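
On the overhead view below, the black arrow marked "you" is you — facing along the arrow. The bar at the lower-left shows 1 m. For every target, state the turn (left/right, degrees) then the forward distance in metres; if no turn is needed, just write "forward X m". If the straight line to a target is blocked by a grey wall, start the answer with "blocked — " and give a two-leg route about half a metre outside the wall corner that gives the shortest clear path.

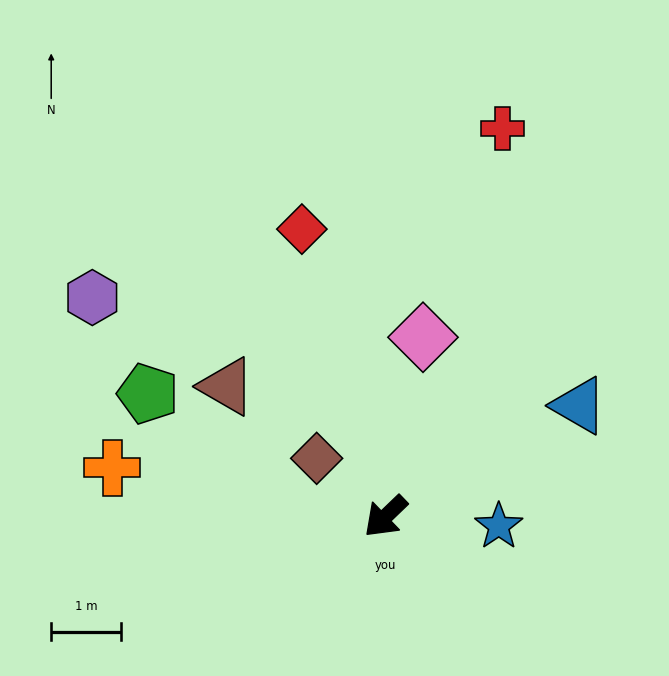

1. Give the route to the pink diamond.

turn right 146°, forward 2.6 m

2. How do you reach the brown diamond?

turn right 84°, forward 1.3 m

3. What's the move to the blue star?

turn left 131°, forward 1.6 m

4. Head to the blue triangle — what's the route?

turn left 166°, forward 3.2 m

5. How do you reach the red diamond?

turn right 118°, forward 4.3 m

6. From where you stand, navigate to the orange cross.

turn right 54°, forward 4.0 m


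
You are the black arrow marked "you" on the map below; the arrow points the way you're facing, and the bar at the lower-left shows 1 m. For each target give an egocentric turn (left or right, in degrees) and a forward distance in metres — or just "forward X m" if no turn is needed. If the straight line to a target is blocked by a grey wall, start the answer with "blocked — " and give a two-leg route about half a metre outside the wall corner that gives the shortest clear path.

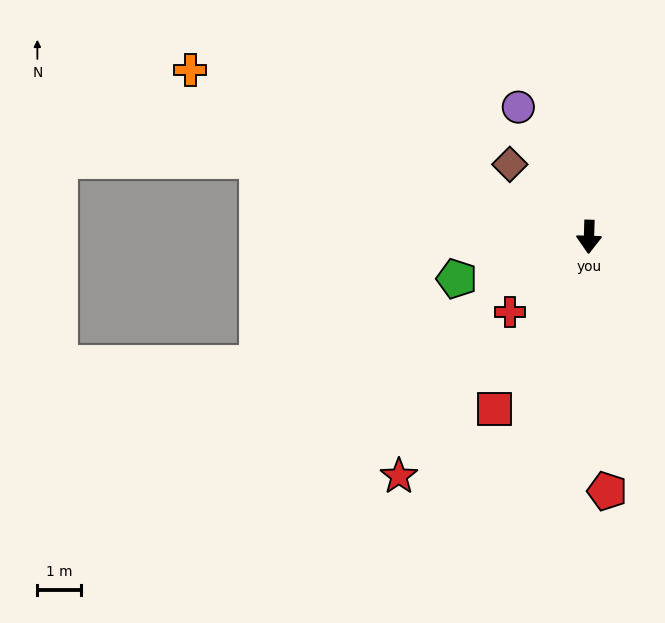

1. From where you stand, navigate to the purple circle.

turn right 150°, forward 3.4 m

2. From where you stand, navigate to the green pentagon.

turn right 71°, forward 3.2 m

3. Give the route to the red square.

turn right 27°, forward 4.5 m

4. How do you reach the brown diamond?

turn right 131°, forward 2.4 m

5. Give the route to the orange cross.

turn right 111°, forward 9.8 m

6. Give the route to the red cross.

turn right 45°, forward 2.5 m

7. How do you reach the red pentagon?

turn left 6°, forward 5.8 m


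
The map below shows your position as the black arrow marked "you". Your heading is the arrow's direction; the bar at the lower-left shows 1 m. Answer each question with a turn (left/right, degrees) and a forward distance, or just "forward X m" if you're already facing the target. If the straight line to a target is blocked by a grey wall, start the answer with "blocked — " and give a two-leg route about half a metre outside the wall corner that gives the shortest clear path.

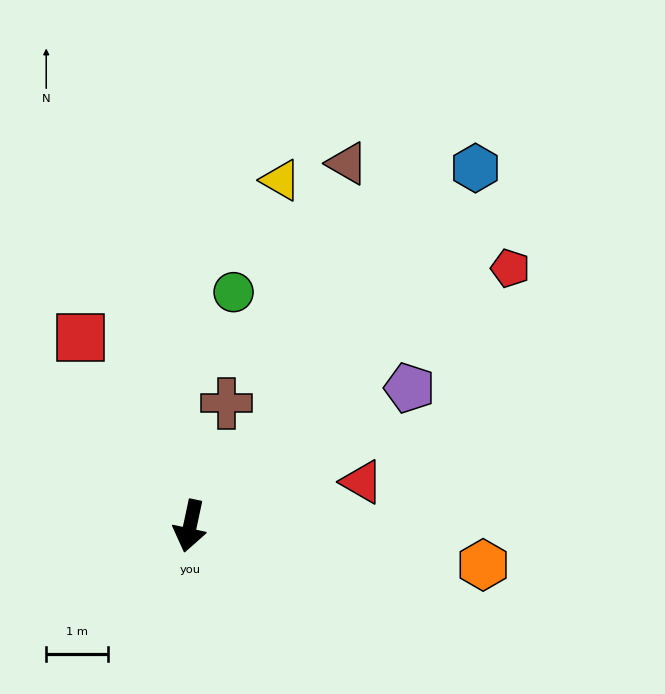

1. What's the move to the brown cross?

turn left 176°, forward 2.1 m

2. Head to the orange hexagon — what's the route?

turn left 94°, forward 4.8 m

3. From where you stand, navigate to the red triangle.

turn left 116°, forward 2.9 m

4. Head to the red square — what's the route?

turn right 138°, forward 3.5 m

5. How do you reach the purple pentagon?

turn left 134°, forward 4.2 m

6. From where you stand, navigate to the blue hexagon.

turn left 153°, forward 7.4 m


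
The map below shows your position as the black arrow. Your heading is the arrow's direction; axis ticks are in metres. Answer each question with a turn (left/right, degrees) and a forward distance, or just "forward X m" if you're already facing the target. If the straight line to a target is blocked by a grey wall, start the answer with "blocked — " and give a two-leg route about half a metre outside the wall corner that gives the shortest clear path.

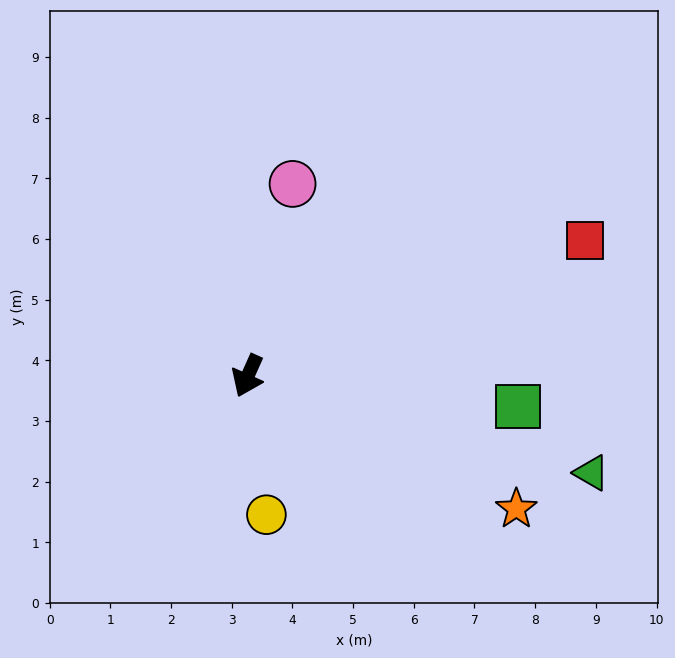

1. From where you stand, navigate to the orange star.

turn left 88°, forward 4.9 m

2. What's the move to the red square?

turn left 136°, forward 6.0 m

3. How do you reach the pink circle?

turn right 169°, forward 3.2 m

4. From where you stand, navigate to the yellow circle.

turn left 32°, forward 2.3 m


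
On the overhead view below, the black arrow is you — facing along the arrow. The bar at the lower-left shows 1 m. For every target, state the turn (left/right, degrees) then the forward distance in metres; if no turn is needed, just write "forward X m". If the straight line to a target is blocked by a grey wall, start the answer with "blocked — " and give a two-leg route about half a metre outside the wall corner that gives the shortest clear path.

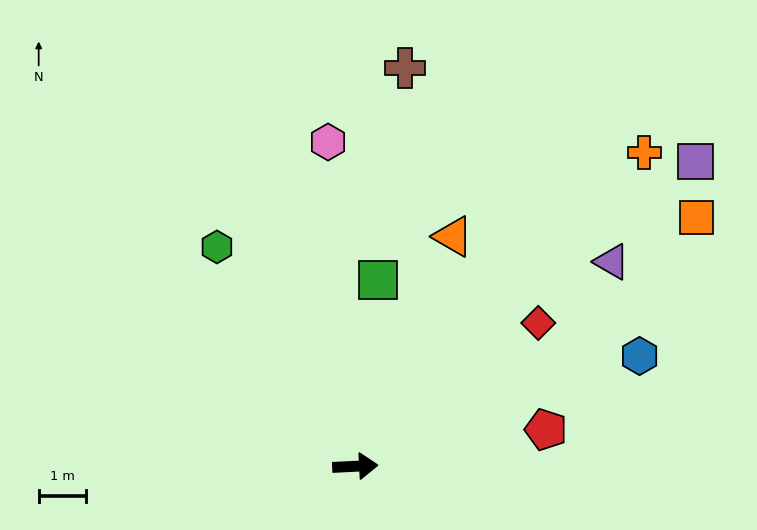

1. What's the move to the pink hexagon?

turn left 92°, forward 6.9 m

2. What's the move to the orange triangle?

turn left 64°, forward 5.3 m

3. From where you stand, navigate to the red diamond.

turn left 35°, forward 4.9 m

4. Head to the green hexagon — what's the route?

turn left 119°, forward 5.5 m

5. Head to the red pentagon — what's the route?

turn left 8°, forward 4.1 m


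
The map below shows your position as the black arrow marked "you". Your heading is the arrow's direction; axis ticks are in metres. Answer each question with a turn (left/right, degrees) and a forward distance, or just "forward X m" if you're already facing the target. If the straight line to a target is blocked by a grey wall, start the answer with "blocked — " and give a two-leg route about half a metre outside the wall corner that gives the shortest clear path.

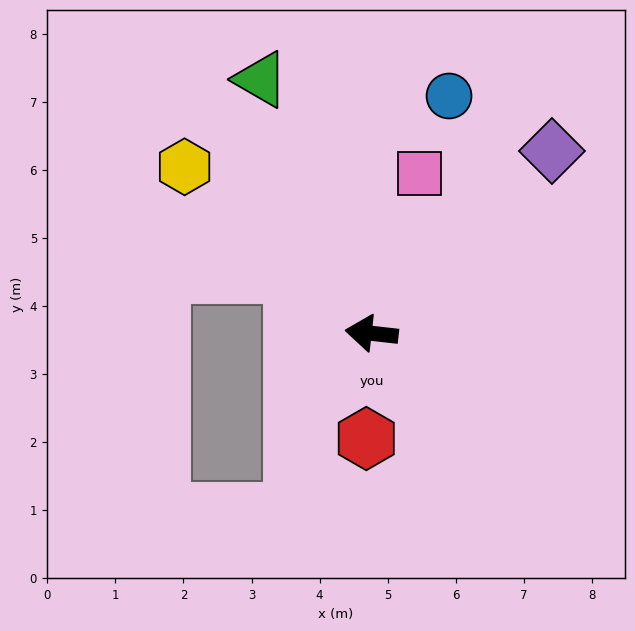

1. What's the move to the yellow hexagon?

turn right 35°, forward 3.7 m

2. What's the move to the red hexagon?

turn left 94°, forward 1.5 m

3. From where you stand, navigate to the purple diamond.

turn right 128°, forward 3.8 m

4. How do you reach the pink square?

turn right 100°, forward 2.5 m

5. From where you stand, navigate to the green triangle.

turn right 60°, forward 4.1 m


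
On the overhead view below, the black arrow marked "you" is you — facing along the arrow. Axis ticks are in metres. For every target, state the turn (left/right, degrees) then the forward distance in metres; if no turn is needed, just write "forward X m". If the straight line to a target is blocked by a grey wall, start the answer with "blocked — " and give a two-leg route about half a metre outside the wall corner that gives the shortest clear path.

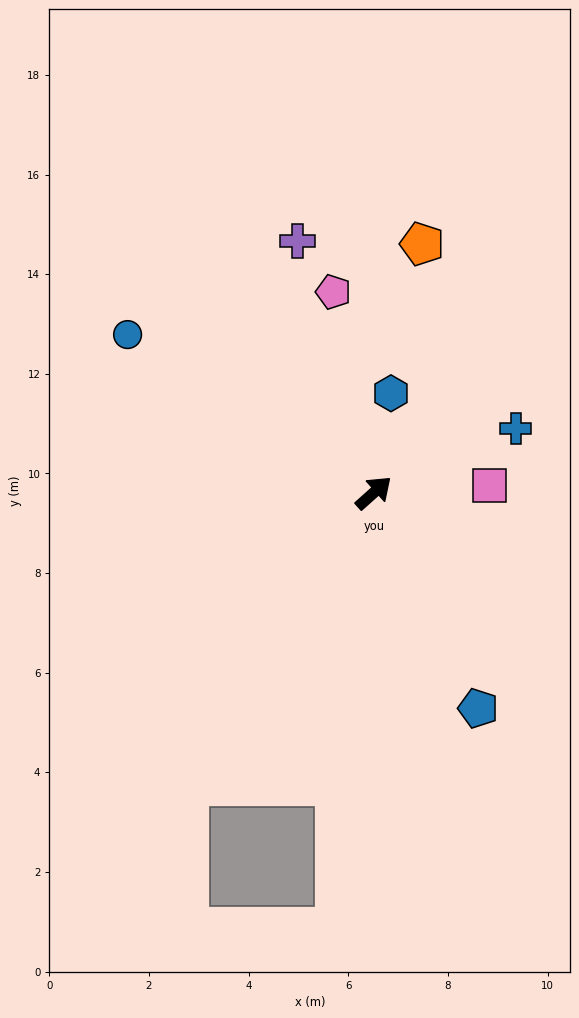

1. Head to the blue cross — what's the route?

turn right 17°, forward 3.1 m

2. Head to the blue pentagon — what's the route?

turn right 106°, forward 4.8 m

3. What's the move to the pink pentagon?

turn left 60°, forward 4.1 m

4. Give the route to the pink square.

turn right 38°, forward 2.3 m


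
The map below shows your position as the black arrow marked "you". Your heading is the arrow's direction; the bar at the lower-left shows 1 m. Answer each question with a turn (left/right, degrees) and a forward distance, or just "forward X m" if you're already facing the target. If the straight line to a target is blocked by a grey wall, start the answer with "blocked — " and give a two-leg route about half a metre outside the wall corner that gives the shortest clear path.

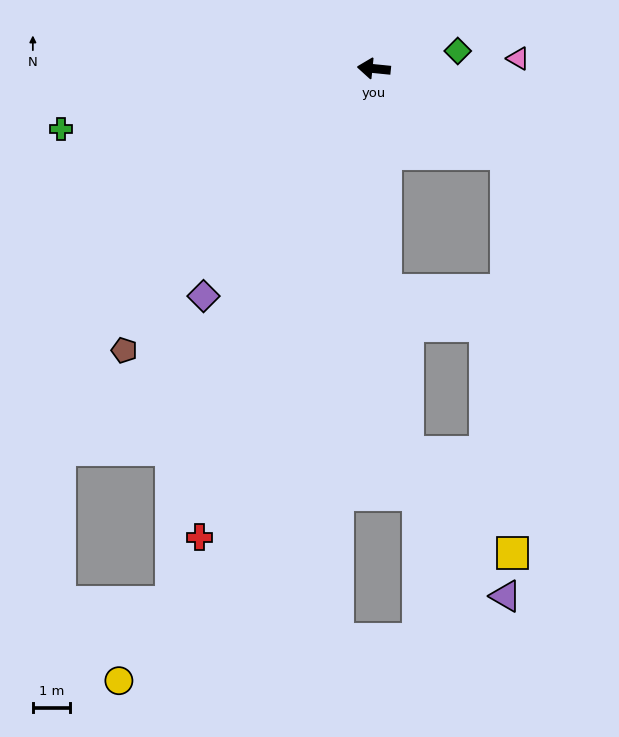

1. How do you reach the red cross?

turn left 75°, forward 13.4 m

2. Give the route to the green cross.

turn left 17°, forward 8.5 m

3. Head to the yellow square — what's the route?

blocked — turn left 153°, forward 4.2 m, then turn right 56°, forward 10.7 m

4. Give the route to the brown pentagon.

turn left 54°, forward 10.1 m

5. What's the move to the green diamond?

turn right 162°, forward 2.3 m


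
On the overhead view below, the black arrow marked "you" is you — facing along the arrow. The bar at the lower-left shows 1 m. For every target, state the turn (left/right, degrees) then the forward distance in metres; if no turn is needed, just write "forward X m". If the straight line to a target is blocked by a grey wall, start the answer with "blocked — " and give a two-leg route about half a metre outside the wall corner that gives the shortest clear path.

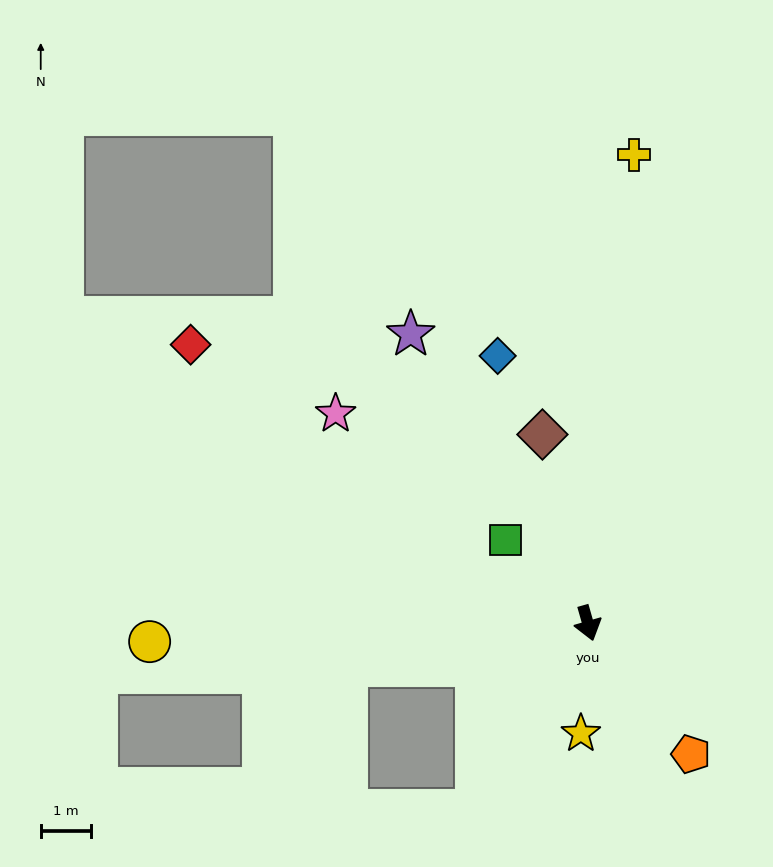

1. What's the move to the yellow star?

turn right 20°, forward 2.2 m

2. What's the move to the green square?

turn right 151°, forward 2.3 m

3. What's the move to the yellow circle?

turn right 103°, forward 8.7 m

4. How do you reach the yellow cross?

turn left 158°, forward 9.4 m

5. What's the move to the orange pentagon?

turn left 22°, forward 3.3 m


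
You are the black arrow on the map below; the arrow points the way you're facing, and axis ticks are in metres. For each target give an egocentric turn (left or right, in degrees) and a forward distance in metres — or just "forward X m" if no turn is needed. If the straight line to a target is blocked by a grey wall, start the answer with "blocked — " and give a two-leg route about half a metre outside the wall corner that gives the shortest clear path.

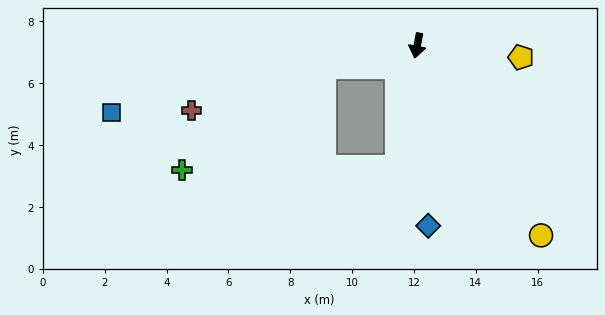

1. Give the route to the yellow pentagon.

turn left 95°, forward 3.4 m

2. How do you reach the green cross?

blocked — turn right 67°, forward 3.1 m, then turn left 24°, forward 5.6 m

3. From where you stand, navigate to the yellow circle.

turn left 44°, forward 7.3 m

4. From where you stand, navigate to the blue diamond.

turn left 14°, forward 5.8 m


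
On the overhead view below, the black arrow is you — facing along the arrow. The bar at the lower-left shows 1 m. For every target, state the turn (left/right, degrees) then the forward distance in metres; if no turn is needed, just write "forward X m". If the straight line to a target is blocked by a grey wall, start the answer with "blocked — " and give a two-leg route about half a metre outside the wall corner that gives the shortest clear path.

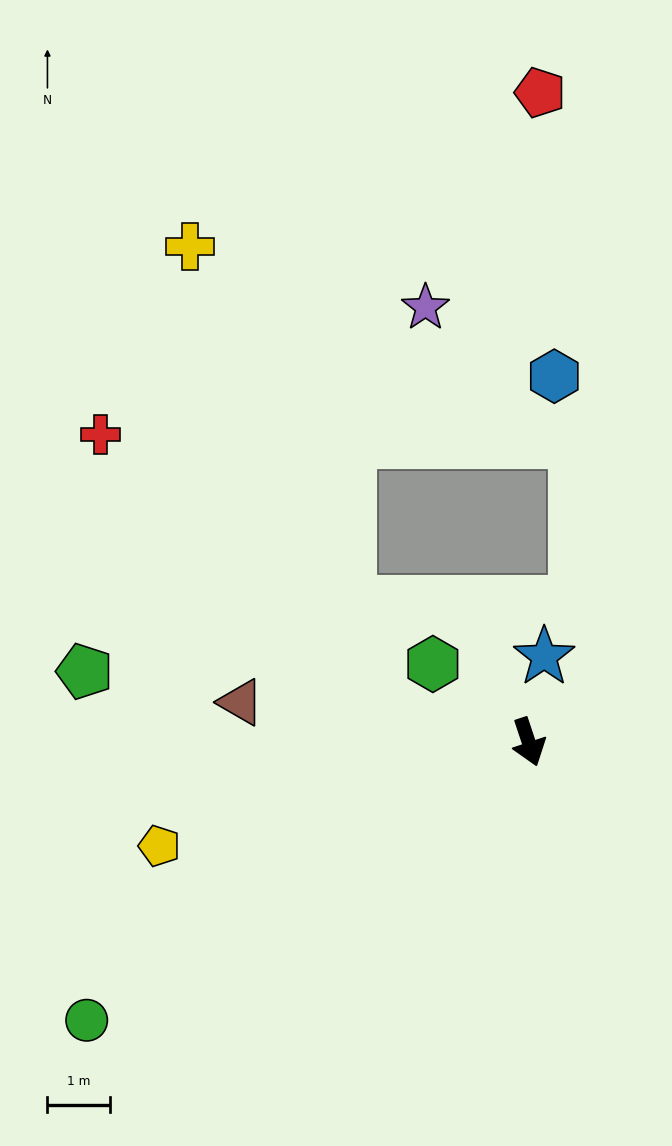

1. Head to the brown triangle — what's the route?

turn right 116°, forward 4.6 m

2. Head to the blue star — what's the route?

turn left 151°, forward 1.4 m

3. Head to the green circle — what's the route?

turn right 76°, forward 8.3 m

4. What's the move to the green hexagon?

turn right 148°, forward 2.0 m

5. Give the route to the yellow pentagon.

turn right 93°, forward 6.1 m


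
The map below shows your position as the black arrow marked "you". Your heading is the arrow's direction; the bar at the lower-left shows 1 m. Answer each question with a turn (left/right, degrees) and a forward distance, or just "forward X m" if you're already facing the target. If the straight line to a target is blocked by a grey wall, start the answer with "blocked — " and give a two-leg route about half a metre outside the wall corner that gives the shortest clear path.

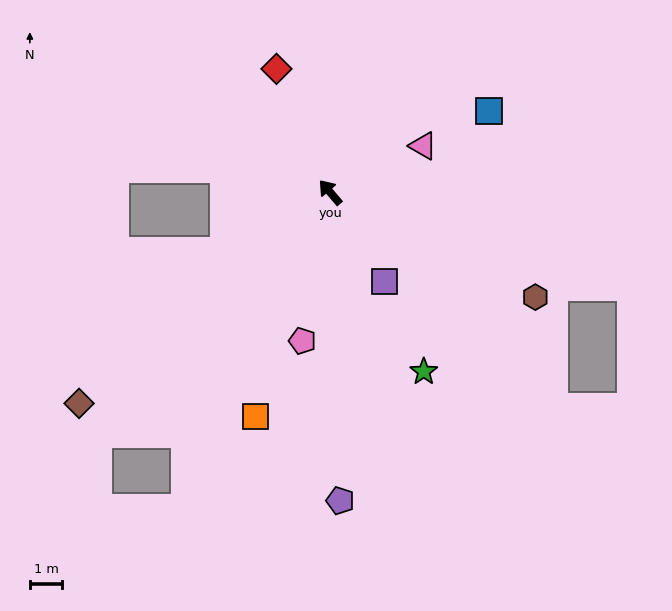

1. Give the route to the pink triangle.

turn right 104°, forward 3.2 m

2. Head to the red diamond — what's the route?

turn right 17°, forward 4.1 m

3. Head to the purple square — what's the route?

turn left 171°, forward 3.2 m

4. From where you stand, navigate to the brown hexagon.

turn right 158°, forward 7.1 m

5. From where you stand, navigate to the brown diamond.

turn left 90°, forward 10.1 m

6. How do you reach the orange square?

turn left 121°, forward 7.3 m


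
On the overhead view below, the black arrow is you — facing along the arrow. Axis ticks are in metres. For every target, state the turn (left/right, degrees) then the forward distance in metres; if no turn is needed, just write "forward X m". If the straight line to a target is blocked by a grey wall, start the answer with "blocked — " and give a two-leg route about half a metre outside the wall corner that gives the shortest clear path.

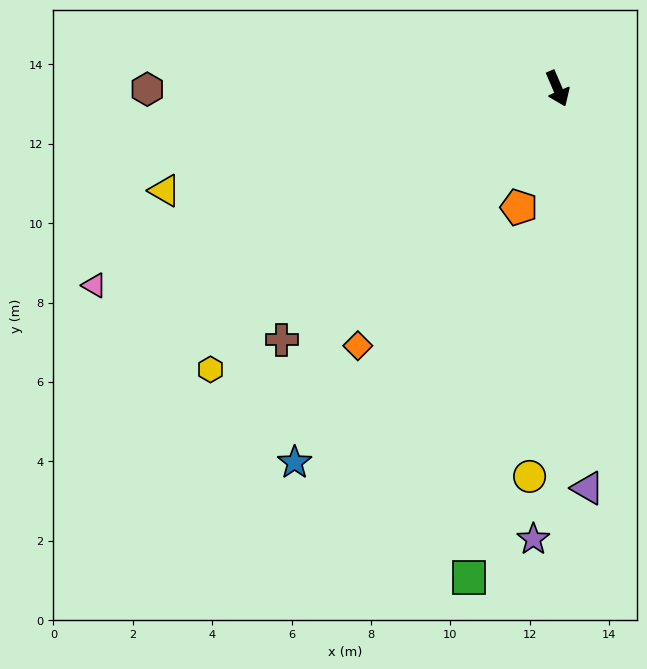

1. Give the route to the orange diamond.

turn right 61°, forward 8.2 m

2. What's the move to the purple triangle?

turn right 19°, forward 10.1 m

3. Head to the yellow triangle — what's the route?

turn right 99°, forward 10.2 m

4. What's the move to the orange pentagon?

turn right 41°, forward 3.1 m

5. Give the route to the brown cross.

turn right 71°, forward 9.4 m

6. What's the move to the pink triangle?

turn right 90°, forward 12.7 m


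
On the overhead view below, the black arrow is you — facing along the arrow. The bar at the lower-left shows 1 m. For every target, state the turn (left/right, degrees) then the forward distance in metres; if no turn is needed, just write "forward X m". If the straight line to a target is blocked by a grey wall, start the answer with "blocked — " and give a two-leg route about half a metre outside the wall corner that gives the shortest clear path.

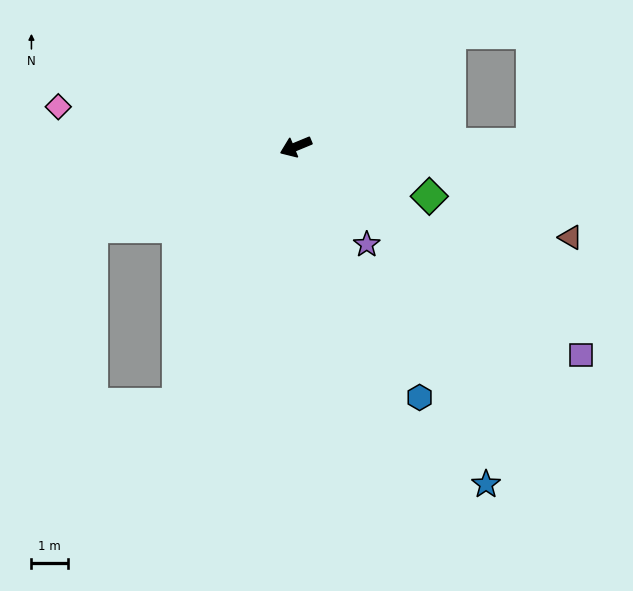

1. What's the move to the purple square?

turn left 121°, forward 9.6 m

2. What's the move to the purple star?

turn left 104°, forward 3.3 m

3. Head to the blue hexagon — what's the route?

turn left 94°, forward 7.6 m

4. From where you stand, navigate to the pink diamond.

turn right 32°, forward 6.6 m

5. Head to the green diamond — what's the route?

turn left 137°, forward 3.9 m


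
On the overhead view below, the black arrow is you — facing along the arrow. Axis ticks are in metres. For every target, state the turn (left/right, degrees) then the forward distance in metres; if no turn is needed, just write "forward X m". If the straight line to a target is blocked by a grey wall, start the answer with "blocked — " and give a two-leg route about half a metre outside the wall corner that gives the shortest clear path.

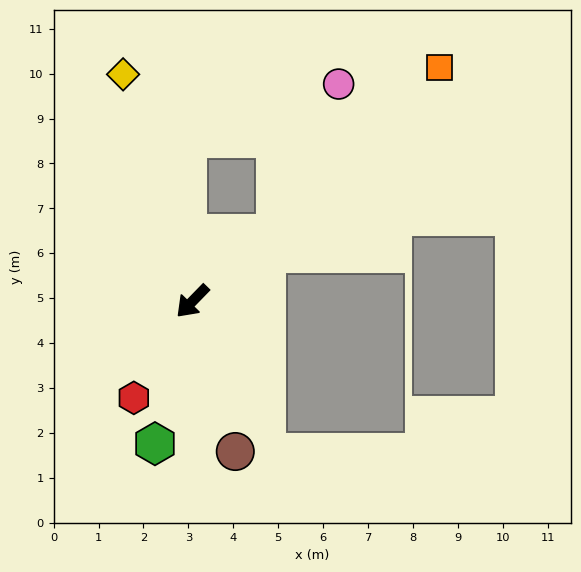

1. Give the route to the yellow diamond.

turn right 119°, forward 5.3 m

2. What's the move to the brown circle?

turn left 60°, forward 3.5 m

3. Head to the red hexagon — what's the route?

turn left 13°, forward 2.5 m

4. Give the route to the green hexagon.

turn left 29°, forward 3.3 m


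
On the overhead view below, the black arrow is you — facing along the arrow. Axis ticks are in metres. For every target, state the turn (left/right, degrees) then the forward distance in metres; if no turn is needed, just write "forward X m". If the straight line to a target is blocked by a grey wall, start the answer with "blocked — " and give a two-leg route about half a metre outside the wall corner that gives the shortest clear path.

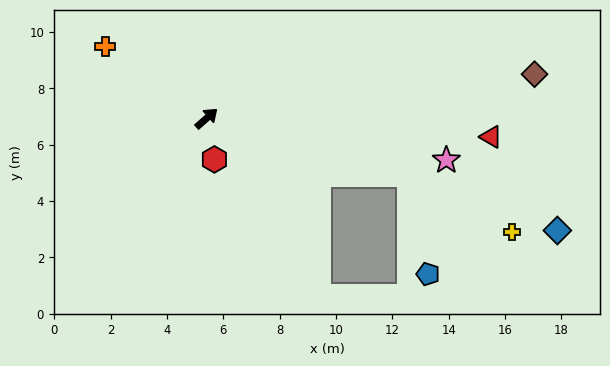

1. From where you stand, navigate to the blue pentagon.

blocked — turn right 57°, forward 7.5 m, then turn right 64°, forward 3.6 m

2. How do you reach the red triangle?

turn right 45°, forward 10.1 m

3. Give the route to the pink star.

turn right 51°, forward 8.6 m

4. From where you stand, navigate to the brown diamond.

turn right 34°, forward 11.7 m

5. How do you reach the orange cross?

turn left 103°, forward 4.4 m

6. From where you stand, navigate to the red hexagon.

turn right 121°, forward 1.5 m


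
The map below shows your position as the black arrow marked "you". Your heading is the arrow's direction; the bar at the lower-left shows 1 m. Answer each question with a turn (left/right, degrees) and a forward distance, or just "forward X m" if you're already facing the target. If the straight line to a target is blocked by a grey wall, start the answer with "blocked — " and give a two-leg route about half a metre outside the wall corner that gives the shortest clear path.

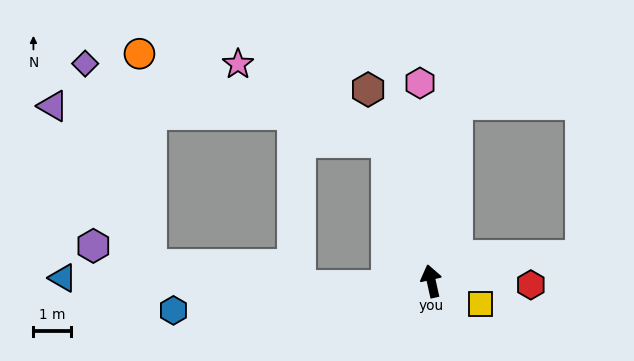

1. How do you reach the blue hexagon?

turn left 84°, forward 6.9 m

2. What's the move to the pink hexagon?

turn right 9°, forward 5.3 m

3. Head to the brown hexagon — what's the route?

turn left 6°, forward 5.4 m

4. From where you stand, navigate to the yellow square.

turn right 128°, forward 1.4 m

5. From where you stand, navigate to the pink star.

blocked — turn left 5°, forward 3.9 m, then turn left 45°, forward 4.5 m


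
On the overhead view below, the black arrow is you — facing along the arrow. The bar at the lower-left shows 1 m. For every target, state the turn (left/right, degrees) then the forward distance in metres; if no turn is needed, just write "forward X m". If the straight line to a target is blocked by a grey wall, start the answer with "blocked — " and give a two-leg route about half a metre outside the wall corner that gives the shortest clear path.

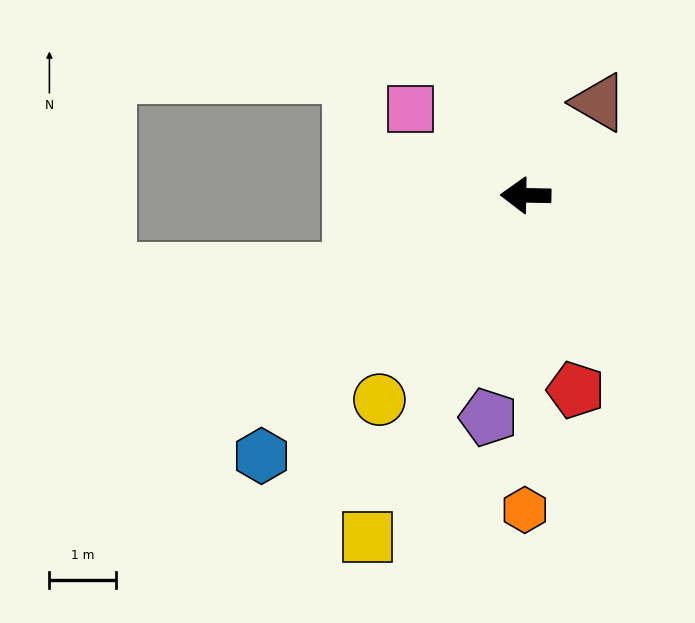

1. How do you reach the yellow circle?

turn left 55°, forward 3.8 m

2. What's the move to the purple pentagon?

turn left 82°, forward 3.4 m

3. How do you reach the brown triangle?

turn right 127°, forward 1.8 m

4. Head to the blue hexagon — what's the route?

turn left 46°, forward 5.6 m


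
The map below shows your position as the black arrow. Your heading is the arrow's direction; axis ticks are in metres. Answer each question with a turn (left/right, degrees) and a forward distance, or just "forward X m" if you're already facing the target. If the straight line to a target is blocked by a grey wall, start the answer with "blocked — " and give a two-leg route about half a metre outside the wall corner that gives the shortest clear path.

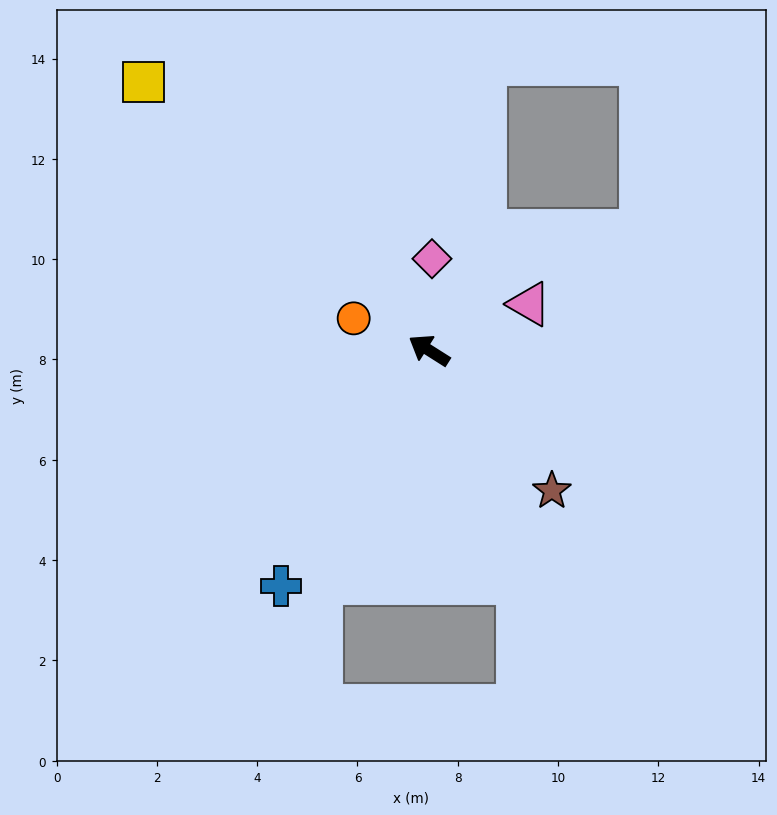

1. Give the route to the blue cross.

turn left 90°, forward 5.6 m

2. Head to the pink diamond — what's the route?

turn right 59°, forward 1.8 m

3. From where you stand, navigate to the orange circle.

turn left 9°, forward 1.6 m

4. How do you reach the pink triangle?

turn right 123°, forward 2.2 m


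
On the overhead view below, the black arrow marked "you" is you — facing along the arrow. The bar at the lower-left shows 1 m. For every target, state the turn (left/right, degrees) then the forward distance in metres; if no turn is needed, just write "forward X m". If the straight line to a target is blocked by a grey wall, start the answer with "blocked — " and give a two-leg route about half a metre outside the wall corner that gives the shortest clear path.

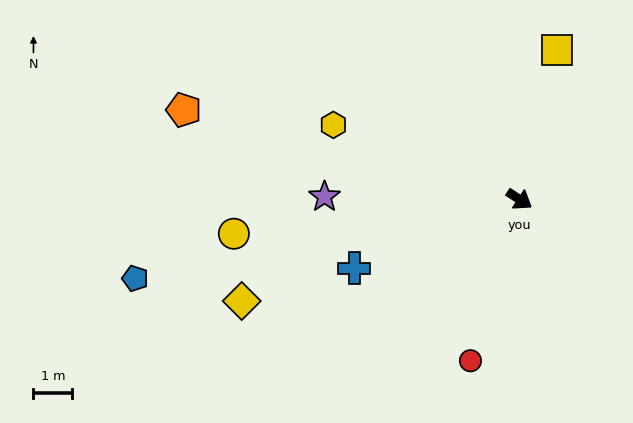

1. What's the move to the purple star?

turn right 148°, forward 5.0 m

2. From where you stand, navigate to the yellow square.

turn left 109°, forward 4.0 m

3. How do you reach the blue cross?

turn right 124°, forward 4.6 m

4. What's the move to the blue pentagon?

turn right 135°, forward 10.1 m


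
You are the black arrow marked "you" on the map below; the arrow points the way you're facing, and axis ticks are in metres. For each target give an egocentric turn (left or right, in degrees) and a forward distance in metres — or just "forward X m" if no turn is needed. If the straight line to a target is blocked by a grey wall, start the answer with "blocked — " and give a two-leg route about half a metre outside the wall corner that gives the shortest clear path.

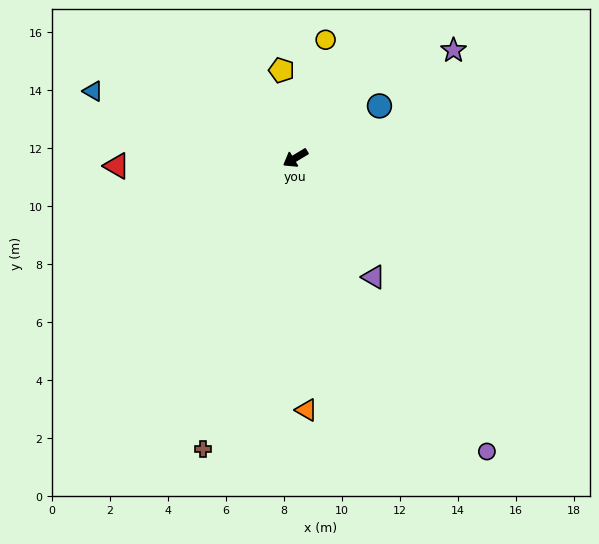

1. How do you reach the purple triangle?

turn left 92°, forward 4.9 m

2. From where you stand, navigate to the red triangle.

turn right 28°, forward 6.2 m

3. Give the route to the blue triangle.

turn right 49°, forward 7.3 m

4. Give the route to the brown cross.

turn left 41°, forward 10.5 m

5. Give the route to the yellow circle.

turn right 135°, forward 4.2 m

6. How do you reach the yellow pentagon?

turn right 112°, forward 3.1 m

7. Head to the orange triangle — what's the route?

turn left 62°, forward 8.7 m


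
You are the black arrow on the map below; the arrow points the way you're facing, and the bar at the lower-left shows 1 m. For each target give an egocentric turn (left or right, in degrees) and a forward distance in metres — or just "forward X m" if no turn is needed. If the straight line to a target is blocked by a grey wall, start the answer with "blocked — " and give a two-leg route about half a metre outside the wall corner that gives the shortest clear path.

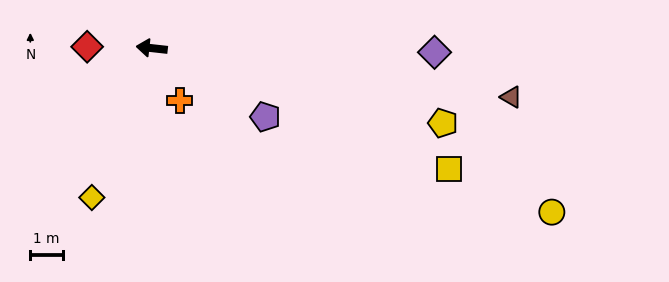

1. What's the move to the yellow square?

turn left 164°, forward 9.9 m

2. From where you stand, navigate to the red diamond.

turn left 5°, forward 2.0 m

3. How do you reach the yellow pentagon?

turn left 172°, forward 9.3 m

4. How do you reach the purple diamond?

turn right 175°, forward 8.7 m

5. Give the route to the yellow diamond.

turn left 74°, forward 5.0 m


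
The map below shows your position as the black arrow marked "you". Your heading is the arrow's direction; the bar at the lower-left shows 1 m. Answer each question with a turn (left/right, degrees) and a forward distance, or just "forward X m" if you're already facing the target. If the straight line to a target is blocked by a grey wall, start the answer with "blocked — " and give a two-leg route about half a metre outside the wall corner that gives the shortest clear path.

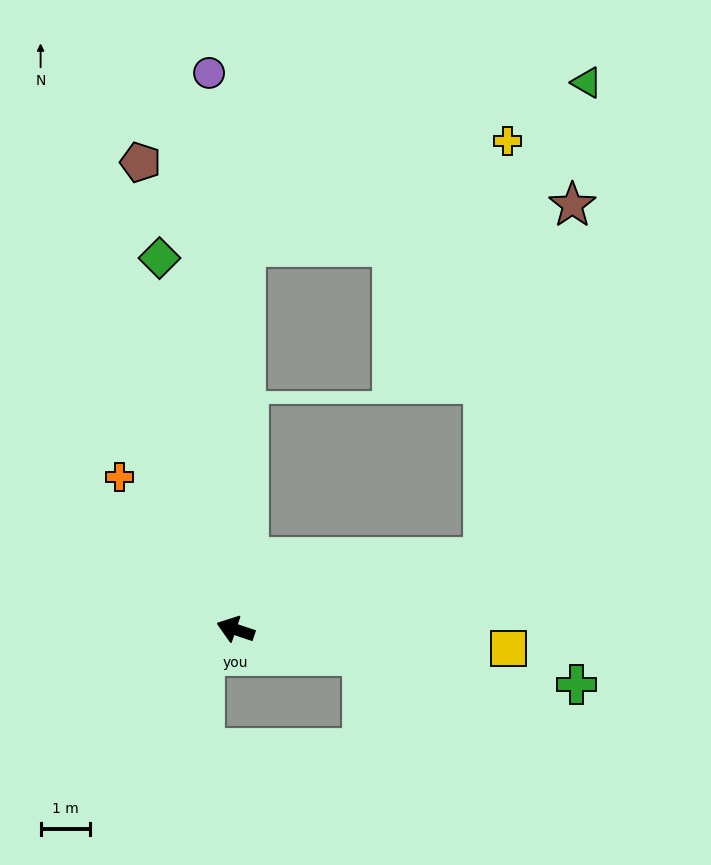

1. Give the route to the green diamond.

turn right 60°, forward 7.7 m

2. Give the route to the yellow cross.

blocked — turn right 145°, forward 5.3 m, then turn left 70°, forward 8.5 m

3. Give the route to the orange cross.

turn right 34°, forward 3.9 m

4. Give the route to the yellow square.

turn right 165°, forward 5.6 m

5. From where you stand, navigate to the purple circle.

turn right 69°, forward 11.3 m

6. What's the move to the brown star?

blocked — turn right 145°, forward 5.3 m, then turn left 60°, forward 7.4 m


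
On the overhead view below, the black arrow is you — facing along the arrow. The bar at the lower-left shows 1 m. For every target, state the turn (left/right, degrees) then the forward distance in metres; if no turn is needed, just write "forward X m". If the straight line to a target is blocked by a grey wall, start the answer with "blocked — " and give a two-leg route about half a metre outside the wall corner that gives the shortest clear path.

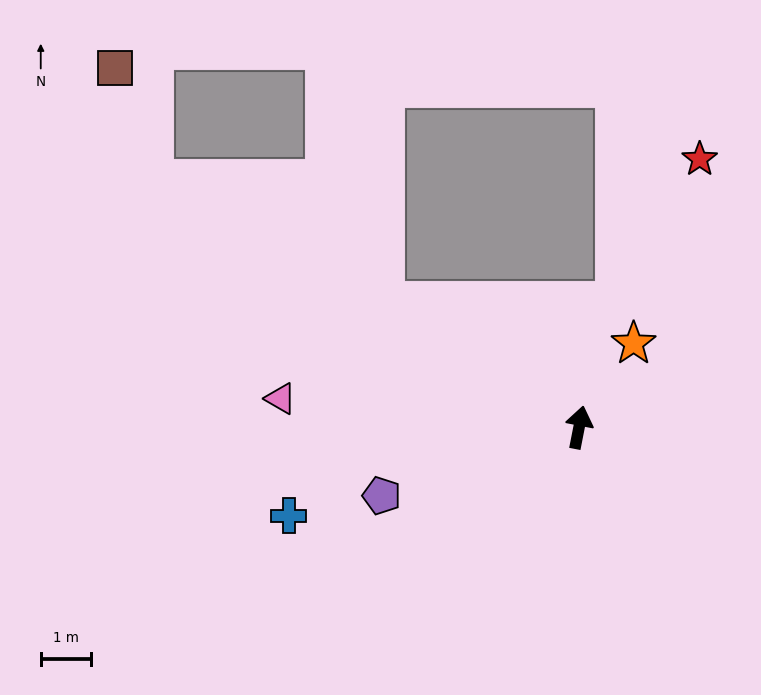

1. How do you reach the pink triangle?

turn left 96°, forward 6.0 m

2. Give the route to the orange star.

turn right 22°, forward 2.0 m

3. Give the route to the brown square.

blocked — turn left 71°, forward 9.9 m, then turn right 42°, forward 2.4 m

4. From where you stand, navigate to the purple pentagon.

turn left 120°, forward 4.2 m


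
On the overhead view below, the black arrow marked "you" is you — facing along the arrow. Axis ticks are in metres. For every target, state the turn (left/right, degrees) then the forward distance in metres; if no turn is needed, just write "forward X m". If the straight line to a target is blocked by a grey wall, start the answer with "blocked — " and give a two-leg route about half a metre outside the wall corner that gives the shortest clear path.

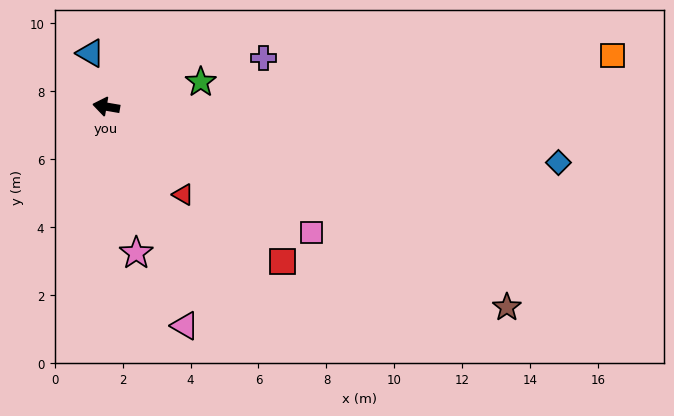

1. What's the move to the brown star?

turn left 163°, forward 13.2 m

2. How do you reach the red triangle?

turn left 141°, forward 3.4 m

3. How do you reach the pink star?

turn left 111°, forward 4.4 m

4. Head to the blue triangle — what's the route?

turn right 64°, forward 1.6 m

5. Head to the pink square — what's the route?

turn left 158°, forward 7.1 m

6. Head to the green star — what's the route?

turn right 156°, forward 2.9 m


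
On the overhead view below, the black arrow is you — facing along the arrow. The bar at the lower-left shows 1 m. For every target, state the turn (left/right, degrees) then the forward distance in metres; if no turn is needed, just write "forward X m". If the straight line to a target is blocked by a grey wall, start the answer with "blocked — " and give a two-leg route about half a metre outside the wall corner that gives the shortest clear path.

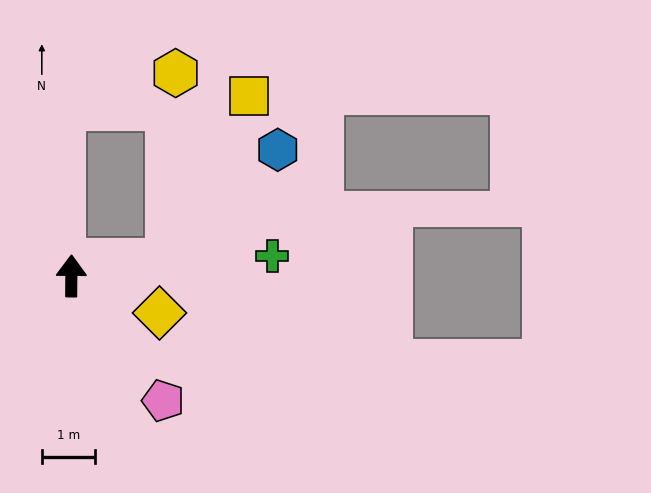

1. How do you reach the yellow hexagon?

blocked — turn right 81°, forward 1.8 m, then turn left 79°, forward 3.5 m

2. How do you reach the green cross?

turn right 84°, forward 3.8 m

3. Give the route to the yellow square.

blocked — turn right 81°, forward 1.8 m, then turn left 55°, forward 3.4 m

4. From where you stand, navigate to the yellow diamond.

turn right 112°, forward 1.8 m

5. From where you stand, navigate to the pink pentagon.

turn right 143°, forward 2.9 m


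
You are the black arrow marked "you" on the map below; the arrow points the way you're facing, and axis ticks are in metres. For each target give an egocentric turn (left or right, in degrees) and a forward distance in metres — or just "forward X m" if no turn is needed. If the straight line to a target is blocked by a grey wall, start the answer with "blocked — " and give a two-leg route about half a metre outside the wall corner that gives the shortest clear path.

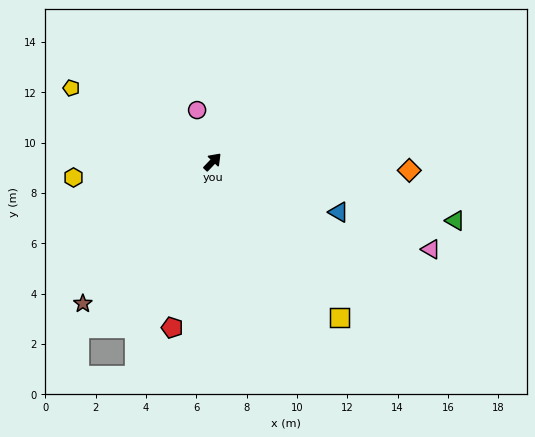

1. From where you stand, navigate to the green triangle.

turn right 60°, forward 9.9 m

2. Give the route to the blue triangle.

turn right 68°, forward 5.4 m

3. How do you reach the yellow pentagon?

turn left 106°, forward 6.3 m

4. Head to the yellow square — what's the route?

turn right 97°, forward 8.0 m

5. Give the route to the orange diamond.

turn right 49°, forward 7.8 m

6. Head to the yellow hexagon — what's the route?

turn left 140°, forward 5.6 m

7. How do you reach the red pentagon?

turn right 150°, forward 6.8 m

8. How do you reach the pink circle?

turn left 60°, forward 2.1 m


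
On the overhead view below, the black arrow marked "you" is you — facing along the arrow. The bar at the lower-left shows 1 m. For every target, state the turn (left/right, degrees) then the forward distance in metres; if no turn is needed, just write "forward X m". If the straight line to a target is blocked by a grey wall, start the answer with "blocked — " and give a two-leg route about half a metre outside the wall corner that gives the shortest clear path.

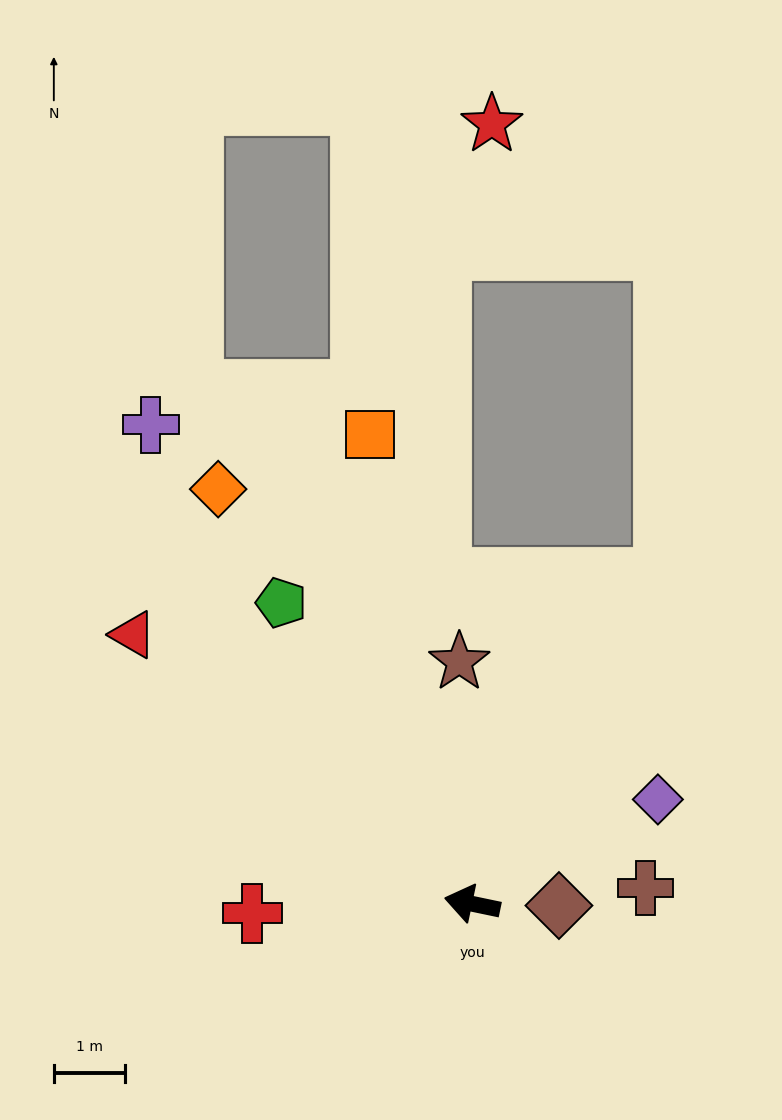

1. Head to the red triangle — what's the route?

turn right 27°, forward 6.1 m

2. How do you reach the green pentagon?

turn right 46°, forward 5.0 m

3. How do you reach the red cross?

turn left 14°, forward 3.1 m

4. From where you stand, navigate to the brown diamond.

turn right 169°, forward 1.2 m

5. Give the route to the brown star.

turn right 75°, forward 3.4 m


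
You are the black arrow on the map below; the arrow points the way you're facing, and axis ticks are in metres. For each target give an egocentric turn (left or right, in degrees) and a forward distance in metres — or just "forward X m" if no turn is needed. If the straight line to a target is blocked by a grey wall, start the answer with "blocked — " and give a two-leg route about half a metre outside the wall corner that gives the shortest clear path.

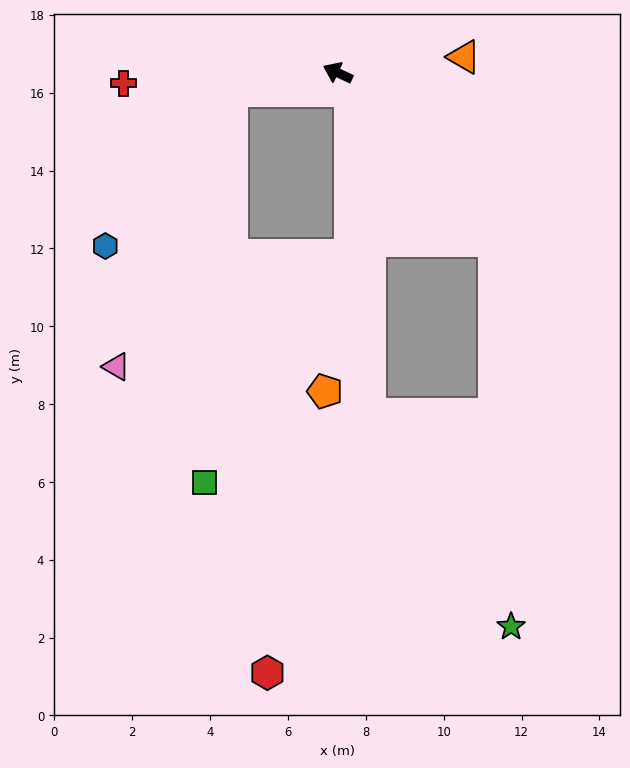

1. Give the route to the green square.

blocked — turn left 34°, forward 2.8 m, then turn left 77°, forward 10.1 m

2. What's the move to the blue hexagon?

blocked — turn left 34°, forward 2.8 m, then turn left 42°, forward 5.1 m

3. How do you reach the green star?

blocked — turn left 158°, forward 5.9 m, then turn right 41°, forward 9.9 m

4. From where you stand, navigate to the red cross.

turn left 28°, forward 5.5 m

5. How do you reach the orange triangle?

turn right 148°, forward 3.3 m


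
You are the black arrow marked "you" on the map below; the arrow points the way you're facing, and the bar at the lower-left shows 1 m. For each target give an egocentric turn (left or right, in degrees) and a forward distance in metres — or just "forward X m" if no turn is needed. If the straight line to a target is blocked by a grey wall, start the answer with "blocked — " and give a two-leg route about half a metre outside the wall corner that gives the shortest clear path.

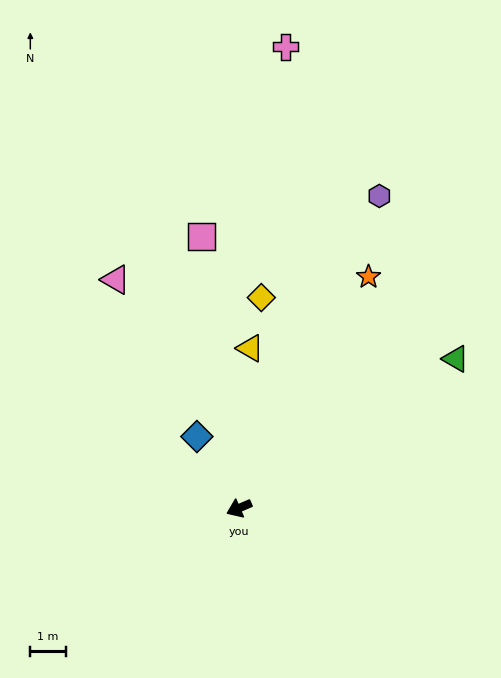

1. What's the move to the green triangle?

turn right 169°, forward 7.4 m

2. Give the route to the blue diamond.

turn right 83°, forward 2.3 m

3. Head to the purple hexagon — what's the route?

turn right 138°, forward 9.6 m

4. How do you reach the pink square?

turn right 106°, forward 7.7 m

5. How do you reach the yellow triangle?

turn right 117°, forward 4.5 m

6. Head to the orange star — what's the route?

turn right 143°, forward 7.4 m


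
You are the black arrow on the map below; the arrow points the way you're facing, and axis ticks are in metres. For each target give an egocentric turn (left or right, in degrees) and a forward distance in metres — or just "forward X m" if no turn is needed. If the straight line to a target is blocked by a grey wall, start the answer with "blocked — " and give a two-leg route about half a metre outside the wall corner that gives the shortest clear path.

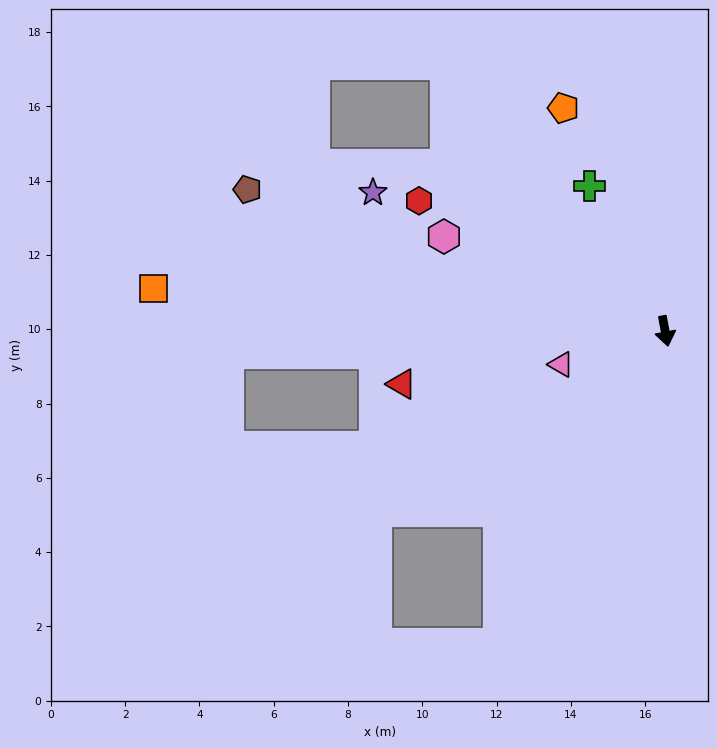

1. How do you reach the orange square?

turn right 105°, forward 13.8 m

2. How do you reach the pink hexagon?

turn right 124°, forward 6.5 m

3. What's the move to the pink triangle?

turn right 83°, forward 2.9 m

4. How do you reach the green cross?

turn right 163°, forward 4.4 m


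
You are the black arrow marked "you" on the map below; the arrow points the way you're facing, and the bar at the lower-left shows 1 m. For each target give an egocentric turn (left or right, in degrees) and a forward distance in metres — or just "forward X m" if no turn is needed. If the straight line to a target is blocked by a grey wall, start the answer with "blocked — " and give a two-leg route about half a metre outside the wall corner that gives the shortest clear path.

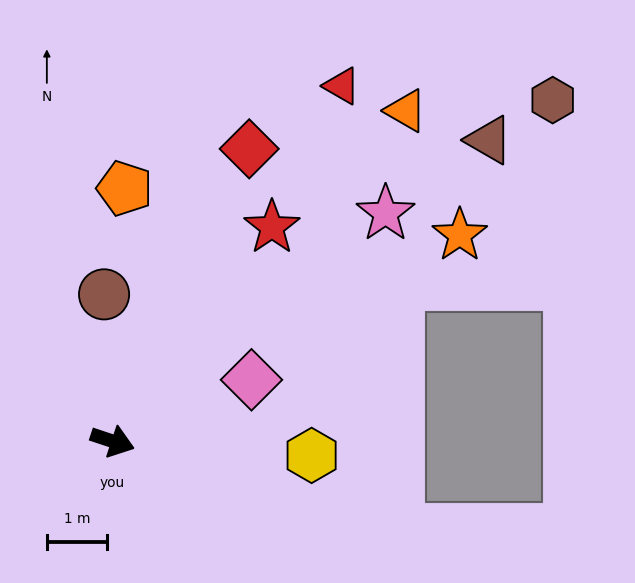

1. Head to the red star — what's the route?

turn left 72°, forward 4.5 m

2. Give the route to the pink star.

turn left 58°, forward 5.9 m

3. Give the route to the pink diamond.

turn left 42°, forward 2.5 m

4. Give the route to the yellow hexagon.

turn left 14°, forward 3.3 m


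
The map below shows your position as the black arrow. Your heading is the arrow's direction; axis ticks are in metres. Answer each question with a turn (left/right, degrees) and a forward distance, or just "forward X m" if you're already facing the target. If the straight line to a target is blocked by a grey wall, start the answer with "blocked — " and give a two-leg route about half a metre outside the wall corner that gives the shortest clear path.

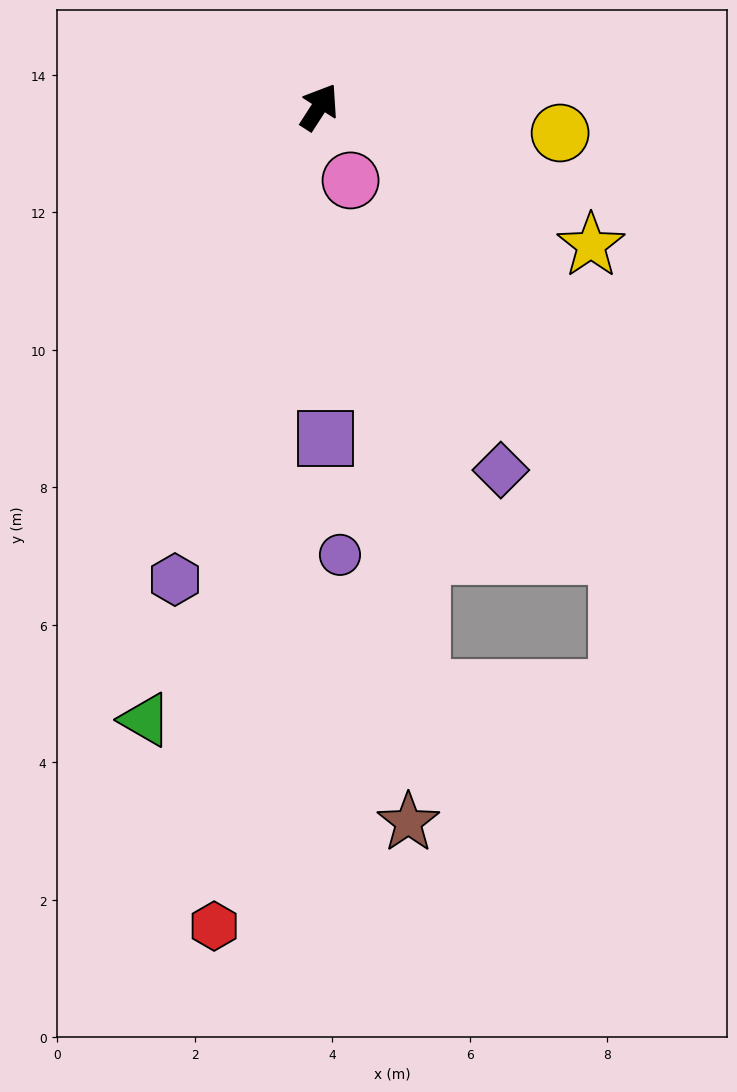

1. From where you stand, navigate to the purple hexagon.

turn right 164°, forward 7.2 m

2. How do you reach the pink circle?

turn right 124°, forward 1.2 m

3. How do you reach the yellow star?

turn right 84°, forward 4.4 m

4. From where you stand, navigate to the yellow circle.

turn right 63°, forward 3.5 m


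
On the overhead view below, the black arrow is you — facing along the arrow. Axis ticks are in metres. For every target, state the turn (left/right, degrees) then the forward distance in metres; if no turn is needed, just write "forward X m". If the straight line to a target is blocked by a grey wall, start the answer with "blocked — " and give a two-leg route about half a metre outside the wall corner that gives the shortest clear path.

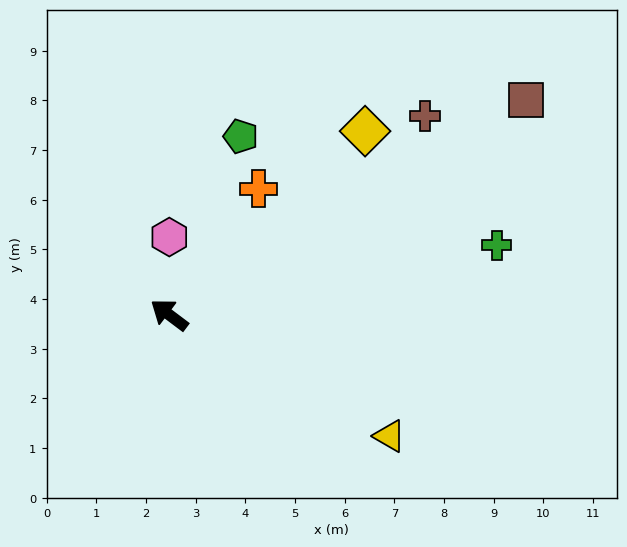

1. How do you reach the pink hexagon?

turn right 53°, forward 1.6 m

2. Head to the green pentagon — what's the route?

turn right 75°, forward 3.9 m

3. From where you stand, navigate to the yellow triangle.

turn right 172°, forward 5.1 m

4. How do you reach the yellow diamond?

turn right 100°, forward 5.4 m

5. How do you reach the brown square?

turn right 112°, forward 8.4 m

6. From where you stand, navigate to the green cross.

turn right 131°, forward 6.7 m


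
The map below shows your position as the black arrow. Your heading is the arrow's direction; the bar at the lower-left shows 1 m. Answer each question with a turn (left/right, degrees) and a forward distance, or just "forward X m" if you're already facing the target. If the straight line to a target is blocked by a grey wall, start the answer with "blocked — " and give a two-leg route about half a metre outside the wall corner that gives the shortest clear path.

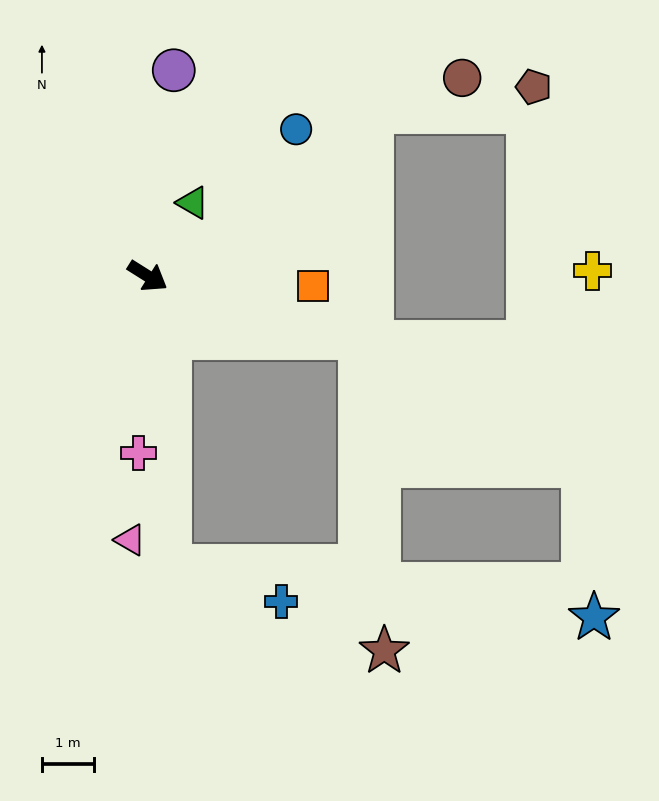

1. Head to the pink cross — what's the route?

turn right 61°, forward 3.4 m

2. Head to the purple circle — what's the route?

turn left 115°, forward 4.0 m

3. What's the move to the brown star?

blocked — turn left 16°, forward 4.2 m, then turn right 69°, forward 6.0 m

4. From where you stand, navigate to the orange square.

turn left 29°, forward 3.2 m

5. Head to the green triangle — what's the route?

turn left 91°, forward 1.7 m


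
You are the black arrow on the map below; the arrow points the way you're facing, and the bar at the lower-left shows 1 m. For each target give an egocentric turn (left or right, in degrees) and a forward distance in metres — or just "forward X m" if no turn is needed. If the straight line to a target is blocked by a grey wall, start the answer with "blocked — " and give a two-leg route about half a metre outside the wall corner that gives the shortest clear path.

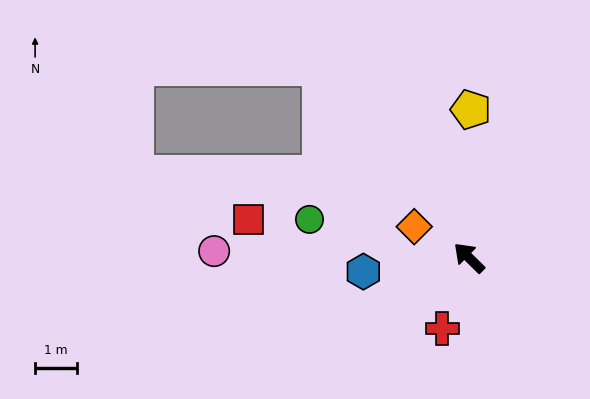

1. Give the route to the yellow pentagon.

turn right 46°, forward 3.5 m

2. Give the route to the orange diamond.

turn left 15°, forward 1.5 m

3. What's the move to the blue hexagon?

turn left 52°, forward 2.5 m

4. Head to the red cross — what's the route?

turn left 114°, forward 1.8 m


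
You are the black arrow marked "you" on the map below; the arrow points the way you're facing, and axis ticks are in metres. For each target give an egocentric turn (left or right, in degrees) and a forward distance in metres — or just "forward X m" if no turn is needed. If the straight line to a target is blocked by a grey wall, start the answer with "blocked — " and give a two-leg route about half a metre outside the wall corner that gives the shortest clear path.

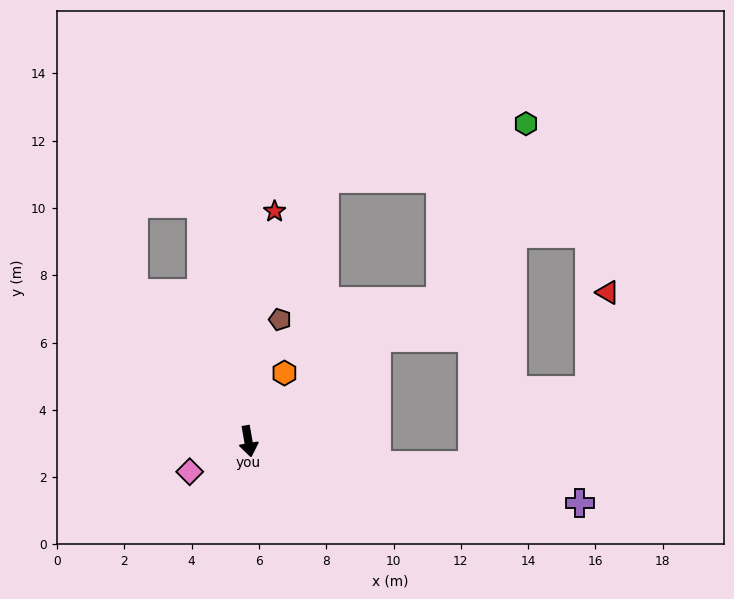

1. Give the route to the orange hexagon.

turn left 142°, forward 2.3 m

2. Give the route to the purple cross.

turn left 70°, forward 10.0 m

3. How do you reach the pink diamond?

turn right 72°, forward 2.0 m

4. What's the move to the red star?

turn left 164°, forward 6.9 m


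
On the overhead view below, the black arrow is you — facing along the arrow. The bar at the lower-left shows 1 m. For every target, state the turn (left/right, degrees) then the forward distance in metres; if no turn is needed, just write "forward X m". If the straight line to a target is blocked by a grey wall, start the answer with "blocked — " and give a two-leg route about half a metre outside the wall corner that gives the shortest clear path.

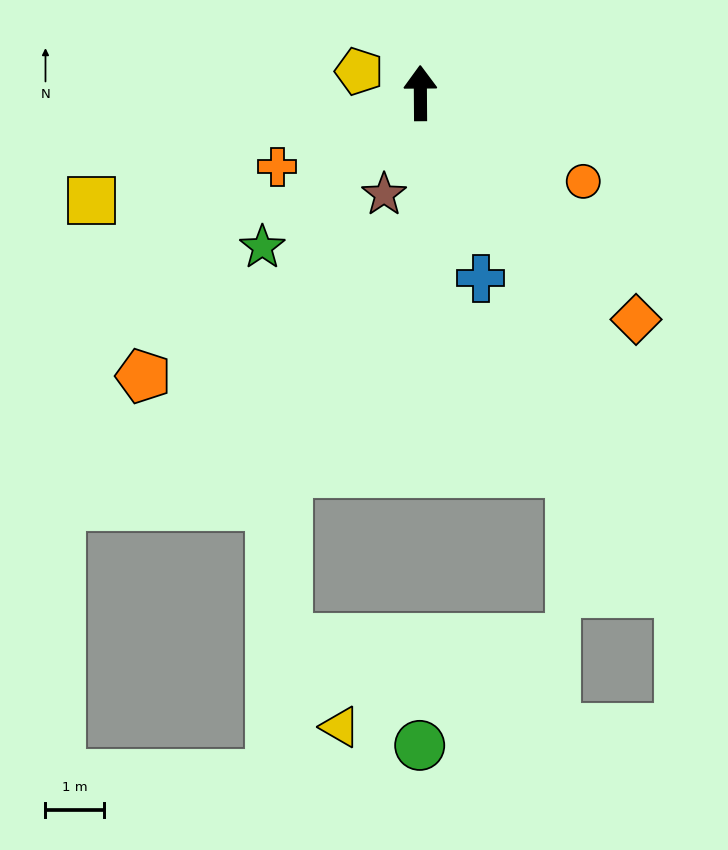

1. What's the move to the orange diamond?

turn right 137°, forward 5.4 m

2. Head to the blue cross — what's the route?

turn right 162°, forward 3.3 m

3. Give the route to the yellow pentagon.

turn left 70°, forward 1.1 m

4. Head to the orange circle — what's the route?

turn right 119°, forward 3.2 m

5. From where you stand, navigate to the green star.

turn left 134°, forward 3.8 m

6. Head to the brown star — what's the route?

turn left 160°, forward 1.9 m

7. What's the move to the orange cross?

turn left 117°, forward 2.8 m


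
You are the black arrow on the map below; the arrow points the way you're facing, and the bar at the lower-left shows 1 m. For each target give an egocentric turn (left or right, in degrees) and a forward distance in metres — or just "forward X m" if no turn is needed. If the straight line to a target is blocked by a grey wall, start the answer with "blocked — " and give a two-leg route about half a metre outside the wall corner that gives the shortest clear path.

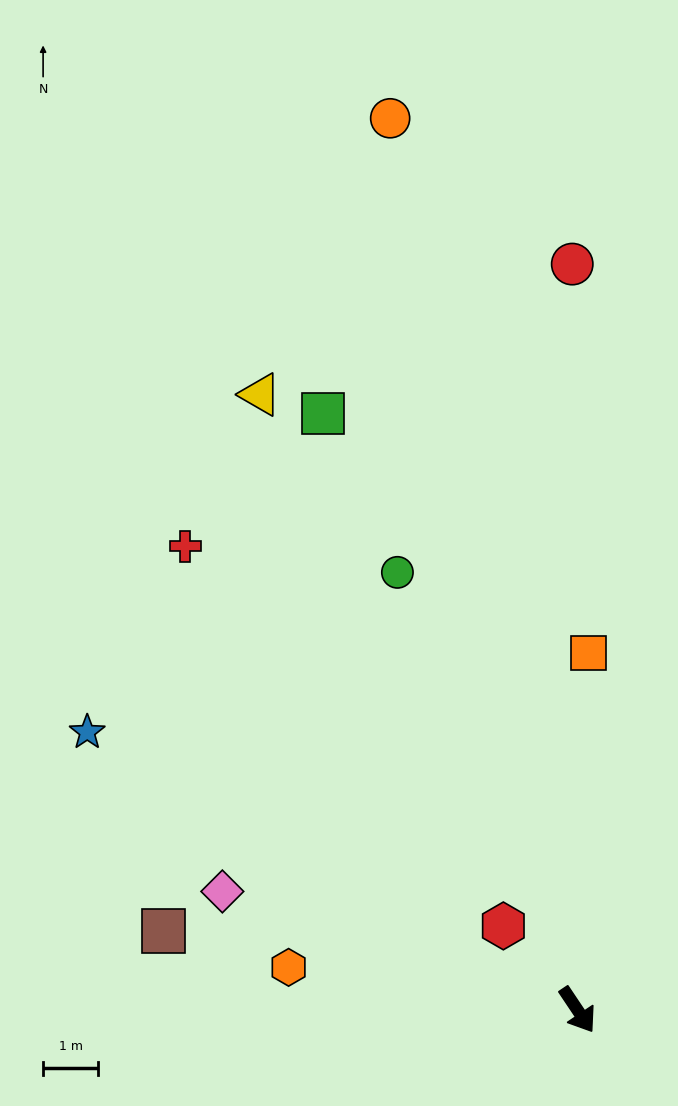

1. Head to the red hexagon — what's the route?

turn right 172°, forward 2.0 m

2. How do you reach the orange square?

turn left 144°, forward 6.5 m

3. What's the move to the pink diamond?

turn right 142°, forward 6.8 m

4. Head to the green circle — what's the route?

turn left 169°, forward 8.6 m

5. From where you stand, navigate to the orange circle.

turn left 158°, forward 16.5 m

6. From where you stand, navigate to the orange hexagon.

turn right 132°, forward 5.3 m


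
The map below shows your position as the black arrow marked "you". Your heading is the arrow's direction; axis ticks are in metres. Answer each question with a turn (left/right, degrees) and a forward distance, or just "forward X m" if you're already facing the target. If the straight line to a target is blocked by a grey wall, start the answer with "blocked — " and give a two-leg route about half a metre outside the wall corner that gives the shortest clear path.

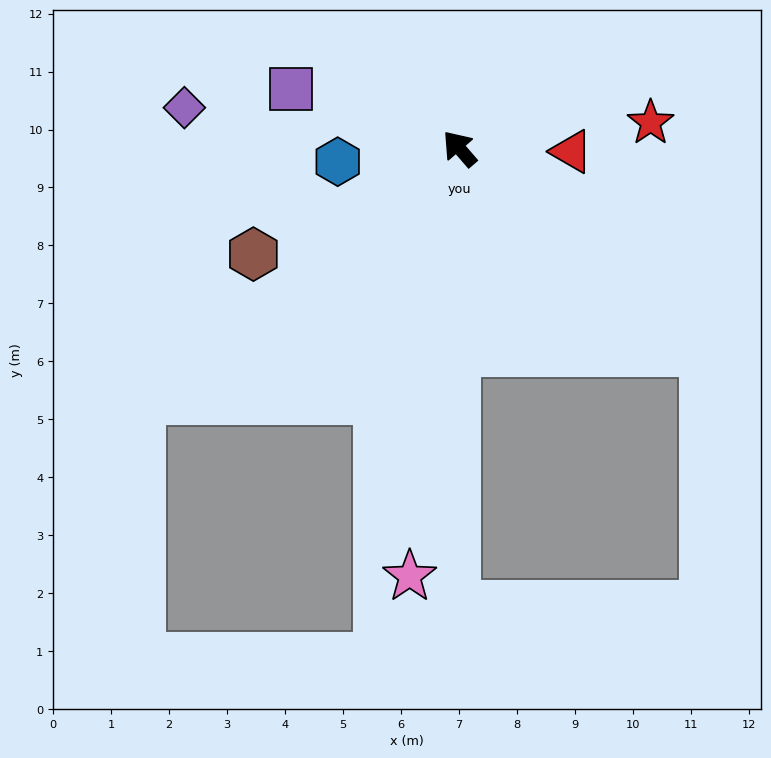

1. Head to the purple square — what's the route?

turn left 30°, forward 3.1 m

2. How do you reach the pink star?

turn left 133°, forward 7.4 m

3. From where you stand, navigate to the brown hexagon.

turn left 76°, forward 4.0 m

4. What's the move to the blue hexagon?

turn left 55°, forward 2.1 m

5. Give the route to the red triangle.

turn right 132°, forward 1.9 m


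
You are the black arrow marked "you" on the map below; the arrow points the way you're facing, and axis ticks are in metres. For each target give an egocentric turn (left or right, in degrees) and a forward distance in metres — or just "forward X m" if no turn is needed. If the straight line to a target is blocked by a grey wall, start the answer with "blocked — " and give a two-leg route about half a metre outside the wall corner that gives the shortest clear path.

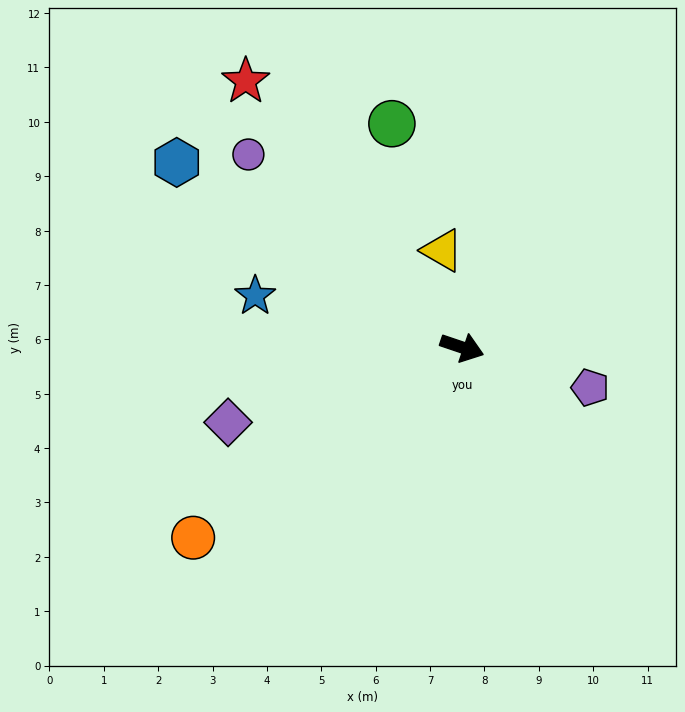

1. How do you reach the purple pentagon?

forward 2.5 m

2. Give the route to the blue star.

turn right 175°, forward 3.9 m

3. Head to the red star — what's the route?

turn left 148°, forward 6.3 m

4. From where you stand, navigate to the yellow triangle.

turn left 120°, forward 1.8 m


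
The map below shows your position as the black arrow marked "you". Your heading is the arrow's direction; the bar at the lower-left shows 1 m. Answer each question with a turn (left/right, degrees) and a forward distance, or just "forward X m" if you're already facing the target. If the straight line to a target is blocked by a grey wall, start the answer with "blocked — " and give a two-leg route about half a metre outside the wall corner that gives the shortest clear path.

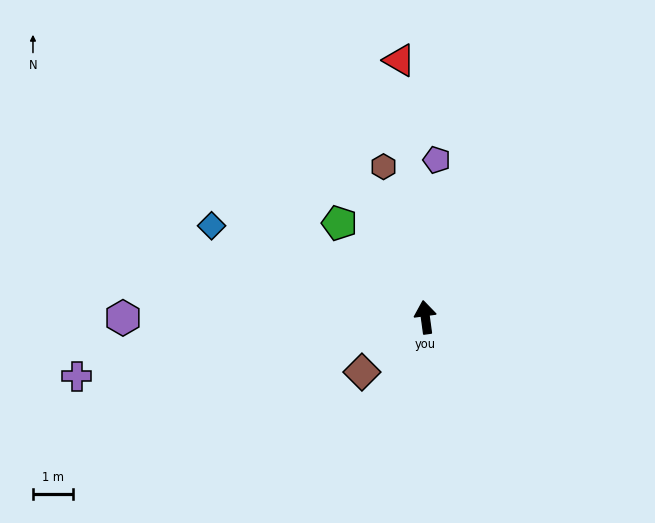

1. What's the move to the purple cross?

turn left 92°, forward 8.9 m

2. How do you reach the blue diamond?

turn left 59°, forward 5.9 m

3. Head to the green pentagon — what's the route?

turn left 35°, forward 3.2 m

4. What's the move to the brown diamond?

turn left 123°, forward 2.1 m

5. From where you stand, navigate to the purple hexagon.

turn left 82°, forward 7.6 m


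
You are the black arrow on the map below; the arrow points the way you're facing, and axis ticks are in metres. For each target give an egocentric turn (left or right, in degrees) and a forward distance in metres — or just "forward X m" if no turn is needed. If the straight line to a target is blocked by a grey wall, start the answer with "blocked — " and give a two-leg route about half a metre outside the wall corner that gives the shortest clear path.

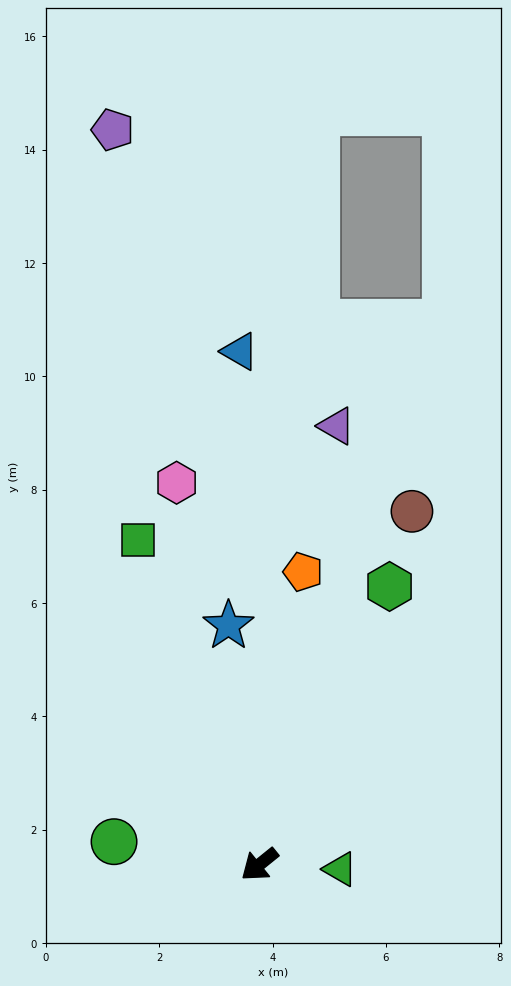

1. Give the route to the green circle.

turn right 48°, forward 2.6 m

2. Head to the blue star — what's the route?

turn right 122°, forward 4.3 m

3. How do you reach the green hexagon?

turn right 154°, forward 5.4 m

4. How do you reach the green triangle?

turn left 138°, forward 1.4 m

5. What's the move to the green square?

turn right 108°, forward 6.1 m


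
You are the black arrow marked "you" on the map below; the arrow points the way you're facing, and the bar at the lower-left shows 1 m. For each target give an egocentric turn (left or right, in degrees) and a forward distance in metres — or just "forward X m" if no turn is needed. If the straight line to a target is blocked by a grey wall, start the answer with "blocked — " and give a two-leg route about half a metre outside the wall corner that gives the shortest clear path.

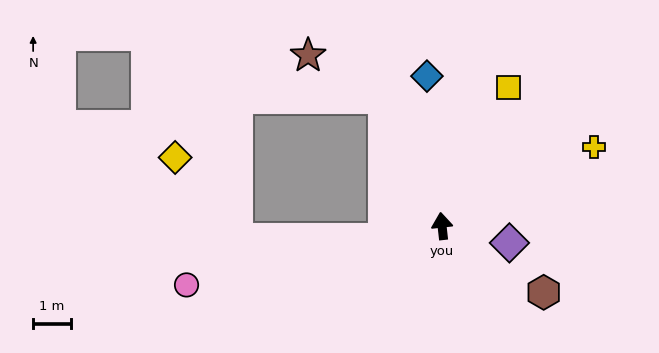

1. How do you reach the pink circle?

turn left 97°, forward 6.9 m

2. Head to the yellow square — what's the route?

turn right 32°, forward 4.1 m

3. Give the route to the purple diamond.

turn right 110°, forward 1.8 m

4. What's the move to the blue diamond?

forward 4.0 m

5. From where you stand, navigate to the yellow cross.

turn right 69°, forward 4.5 m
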